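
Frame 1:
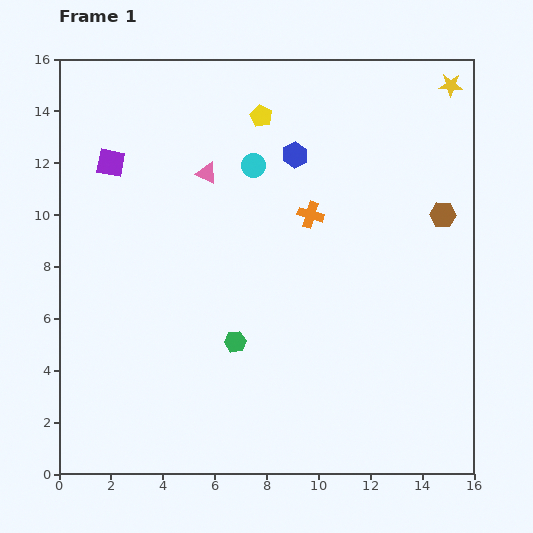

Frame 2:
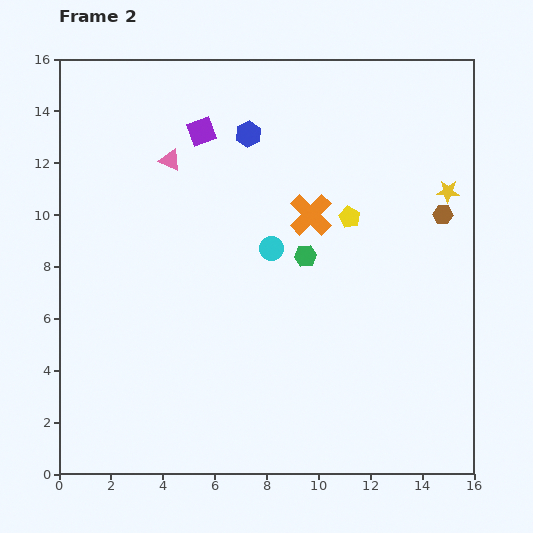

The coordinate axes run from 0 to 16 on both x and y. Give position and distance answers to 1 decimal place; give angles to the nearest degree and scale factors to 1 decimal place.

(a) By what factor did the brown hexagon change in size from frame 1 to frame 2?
0.8×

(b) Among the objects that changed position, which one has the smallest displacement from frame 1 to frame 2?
the pink triangle

(moved 1.5)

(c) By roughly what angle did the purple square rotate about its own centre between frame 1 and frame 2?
32° counter-clockwise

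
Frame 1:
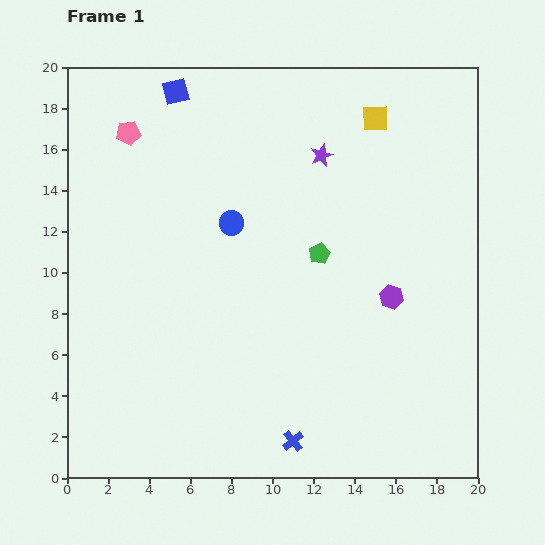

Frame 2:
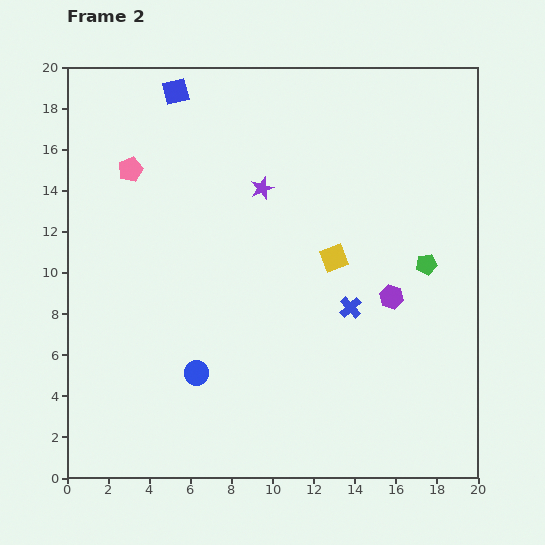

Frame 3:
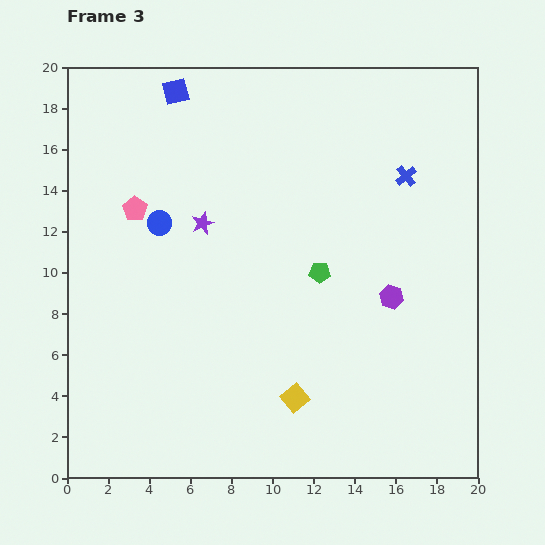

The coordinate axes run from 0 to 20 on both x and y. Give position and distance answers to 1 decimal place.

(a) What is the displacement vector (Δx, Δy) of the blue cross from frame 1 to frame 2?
(2.8, 6.5)

The blue cross was at (11.0, 1.8) in frame 1 and (13.8, 8.3) in frame 2.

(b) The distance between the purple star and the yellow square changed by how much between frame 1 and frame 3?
+6.4

Distance in frame 1: 3.2. Distance in frame 3: 9.6.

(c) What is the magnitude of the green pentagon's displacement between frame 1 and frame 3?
0.9

The green pentagon moved from (12.3, 10.9) to (12.3, 10.0), a distance of √(0.0² + 0.9²) ≈ 0.9.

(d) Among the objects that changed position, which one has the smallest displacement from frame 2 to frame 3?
the pink pentagon

(moved 1.9)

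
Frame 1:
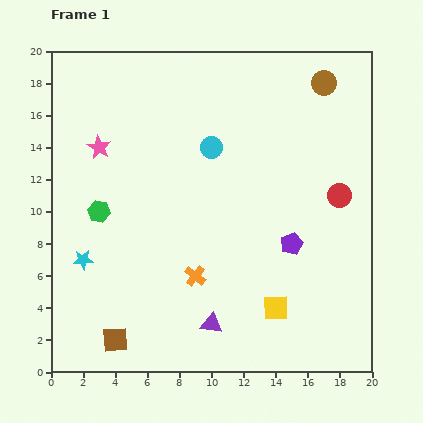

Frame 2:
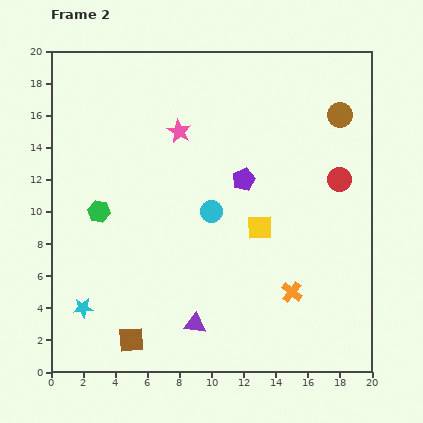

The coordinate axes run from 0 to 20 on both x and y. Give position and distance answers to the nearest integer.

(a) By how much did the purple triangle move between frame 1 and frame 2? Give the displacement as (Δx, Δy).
(-1, 0)

The purple triangle was at (10, 3) in frame 1 and (9, 3) in frame 2.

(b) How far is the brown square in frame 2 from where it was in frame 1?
1

The brown square moved from (4, 2) to (5, 2), a distance of √(1² + 0²) ≈ 1.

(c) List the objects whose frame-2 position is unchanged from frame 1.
the green hexagon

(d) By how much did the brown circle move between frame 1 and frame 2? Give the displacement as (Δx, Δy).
(1, -2)

The brown circle was at (17, 18) in frame 1 and (18, 16) in frame 2.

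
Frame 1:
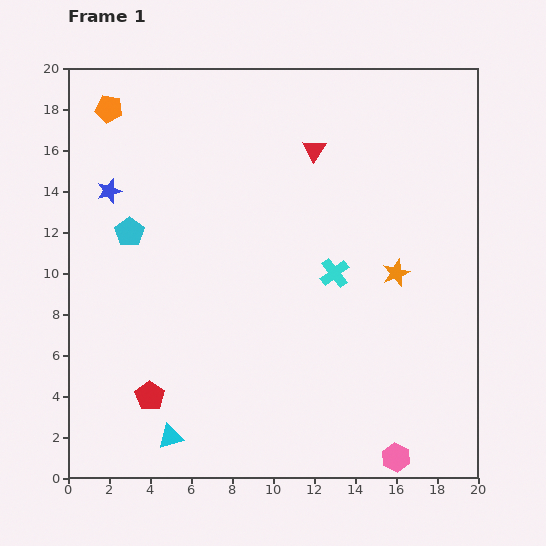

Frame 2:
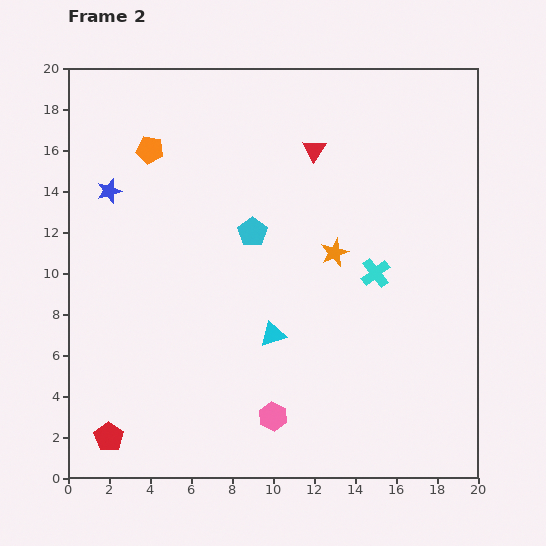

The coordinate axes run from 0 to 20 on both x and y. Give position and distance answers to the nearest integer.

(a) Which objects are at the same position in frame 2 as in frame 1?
the red triangle, the blue star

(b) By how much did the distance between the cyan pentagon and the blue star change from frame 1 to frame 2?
+5

Distance in frame 1: 2. Distance in frame 2: 7.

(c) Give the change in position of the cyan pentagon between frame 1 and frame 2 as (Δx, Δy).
(6, 0)

The cyan pentagon was at (3, 12) in frame 1 and (9, 12) in frame 2.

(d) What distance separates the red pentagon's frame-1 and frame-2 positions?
3

The red pentagon moved from (4, 4) to (2, 2), a distance of √(2² + 2²) ≈ 3.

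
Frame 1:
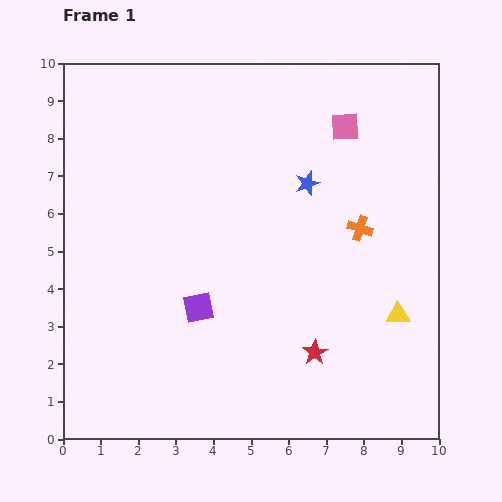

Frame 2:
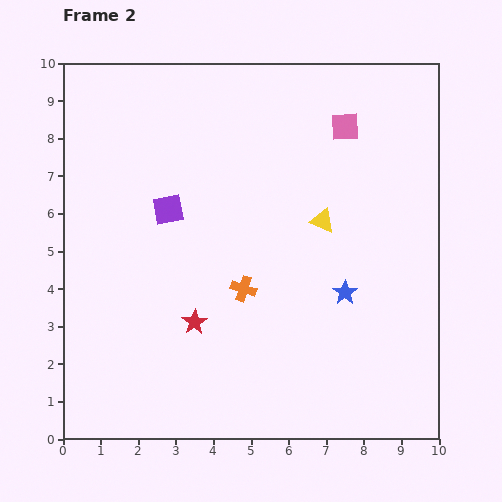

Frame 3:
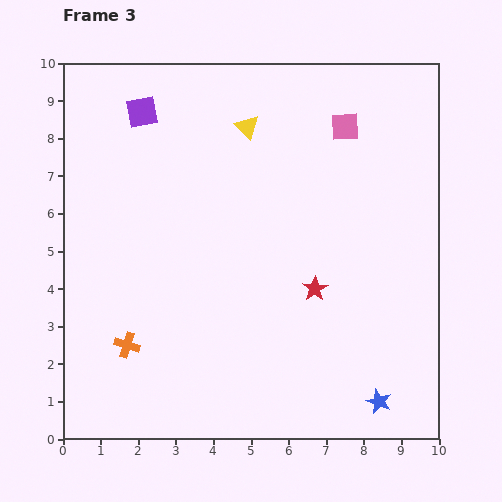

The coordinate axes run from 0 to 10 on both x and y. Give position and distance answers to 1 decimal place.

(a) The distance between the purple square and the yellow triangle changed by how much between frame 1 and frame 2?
-1.2

Distance in frame 1: 5.3. Distance in frame 2: 4.1.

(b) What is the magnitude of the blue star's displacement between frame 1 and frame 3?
6.1

The blue star moved from (6.5, 6.8) to (8.4, 1.0), a distance of √(1.9² + 5.8²) ≈ 6.1.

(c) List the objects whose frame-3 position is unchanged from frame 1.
the pink square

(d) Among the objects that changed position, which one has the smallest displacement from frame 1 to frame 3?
the red star

(moved 1.7)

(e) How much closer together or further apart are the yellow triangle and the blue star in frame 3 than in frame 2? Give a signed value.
+6.1

Distance in frame 2: 2.0. Distance in frame 3: 8.1.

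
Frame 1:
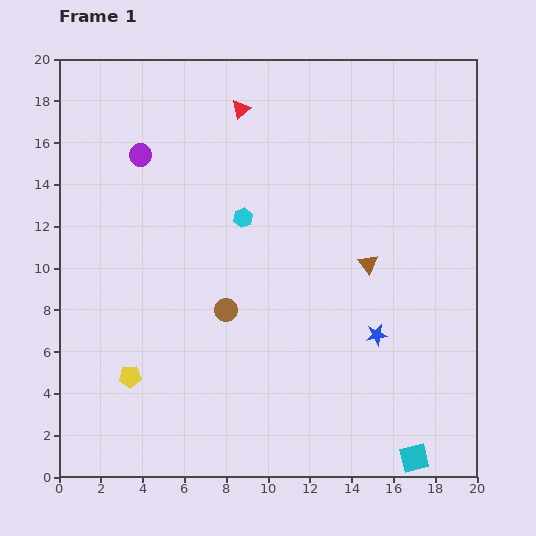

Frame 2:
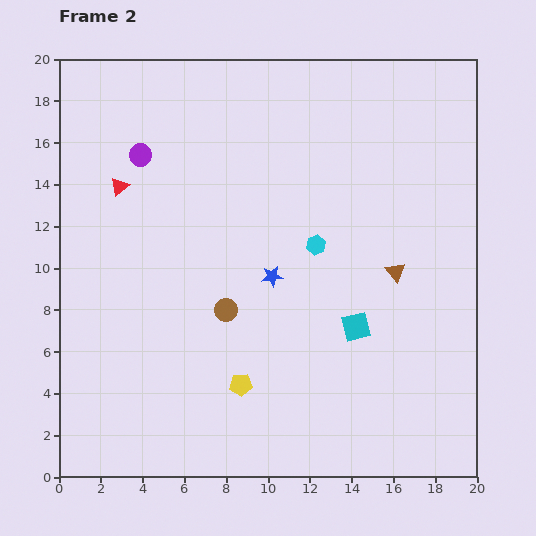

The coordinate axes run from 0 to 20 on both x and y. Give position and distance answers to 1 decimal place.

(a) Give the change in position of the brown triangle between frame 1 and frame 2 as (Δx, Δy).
(1.3, -0.4)

The brown triangle was at (14.8, 10.2) in frame 1 and (16.1, 9.8) in frame 2.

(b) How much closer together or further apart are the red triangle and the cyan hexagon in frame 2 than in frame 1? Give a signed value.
+4.6

Distance in frame 1: 5.2. Distance in frame 2: 9.8.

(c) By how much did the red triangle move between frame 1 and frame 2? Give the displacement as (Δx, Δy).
(-5.8, -3.7)

The red triangle was at (8.7, 17.6) in frame 1 and (2.9, 13.9) in frame 2.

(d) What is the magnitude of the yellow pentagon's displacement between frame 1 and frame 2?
5.3

The yellow pentagon moved from (3.4, 4.8) to (8.7, 4.4), a distance of √(5.3² + 0.4²) ≈ 5.3.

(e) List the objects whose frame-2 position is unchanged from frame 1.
the brown circle, the purple circle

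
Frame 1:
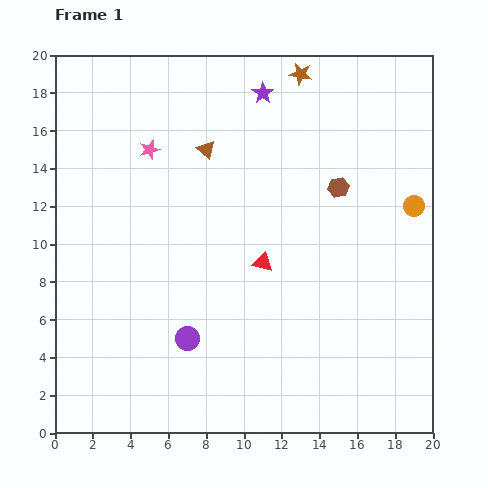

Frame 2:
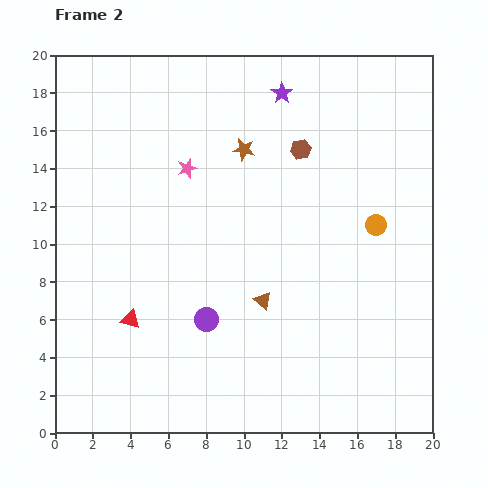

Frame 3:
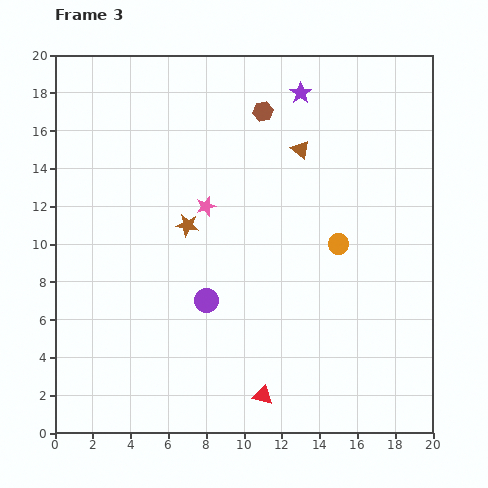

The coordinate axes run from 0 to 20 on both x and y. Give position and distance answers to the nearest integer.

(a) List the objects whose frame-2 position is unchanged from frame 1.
none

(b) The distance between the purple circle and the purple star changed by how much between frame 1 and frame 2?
-1

Distance in frame 1: 14. Distance in frame 2: 13.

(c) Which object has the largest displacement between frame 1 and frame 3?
the brown star

(moved 10; next 7)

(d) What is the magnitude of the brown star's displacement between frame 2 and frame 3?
5

The brown star moved from (10, 15) to (7, 11), a distance of √(3² + 4²) ≈ 5.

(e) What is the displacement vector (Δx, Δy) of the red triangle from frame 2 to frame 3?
(7, -4)

The red triangle was at (4, 6) in frame 2 and (11, 2) in frame 3.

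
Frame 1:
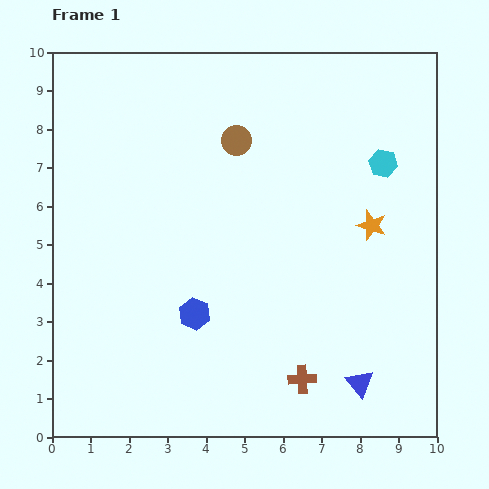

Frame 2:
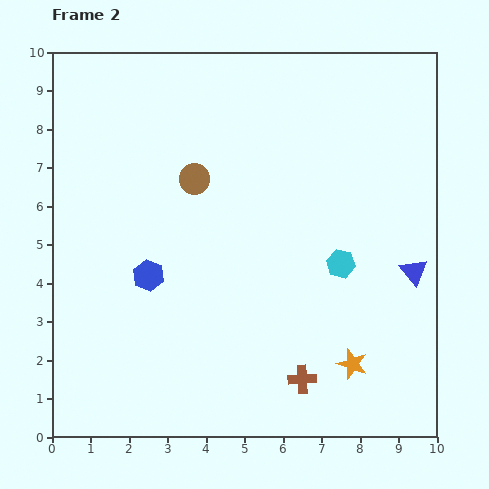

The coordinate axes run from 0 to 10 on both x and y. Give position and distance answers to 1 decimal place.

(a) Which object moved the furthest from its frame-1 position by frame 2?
the orange star

(moved 3.6; next 3.2)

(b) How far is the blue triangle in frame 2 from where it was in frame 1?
3.2

The blue triangle moved from (8.0, 1.4) to (9.4, 4.3), a distance of √(1.4² + 2.9²) ≈ 3.2.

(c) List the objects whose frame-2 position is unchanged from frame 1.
the brown cross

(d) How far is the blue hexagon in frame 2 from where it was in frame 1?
1.6

The blue hexagon moved from (3.7, 3.2) to (2.5, 4.2), a distance of √(1.2² + 1.0²) ≈ 1.6.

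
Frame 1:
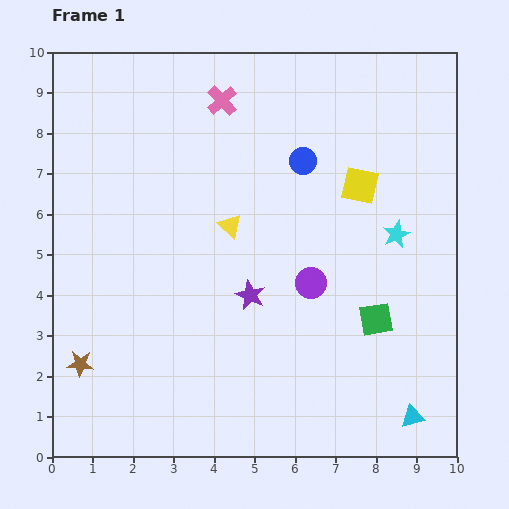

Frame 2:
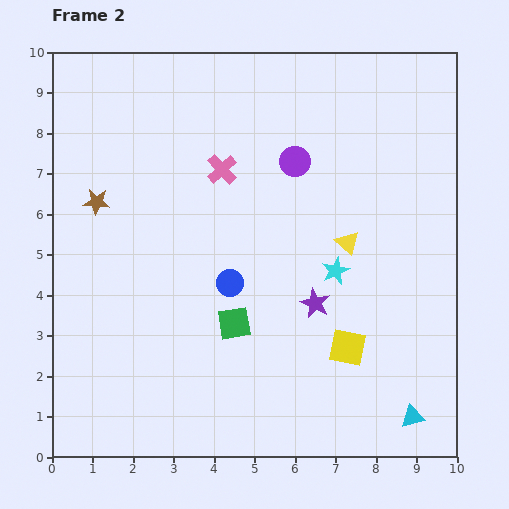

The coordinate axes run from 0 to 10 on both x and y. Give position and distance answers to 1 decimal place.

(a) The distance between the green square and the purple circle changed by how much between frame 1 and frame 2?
+2.5

Distance in frame 1: 1.8. Distance in frame 2: 4.3.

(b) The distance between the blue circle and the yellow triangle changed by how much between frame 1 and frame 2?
+0.7

Distance in frame 1: 2.4. Distance in frame 2: 3.1.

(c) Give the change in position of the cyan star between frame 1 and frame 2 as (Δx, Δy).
(-1.5, -0.9)

The cyan star was at (8.5, 5.5) in frame 1 and (7.0, 4.6) in frame 2.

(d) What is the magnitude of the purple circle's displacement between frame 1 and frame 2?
3.0

The purple circle moved from (6.4, 4.3) to (6.0, 7.3), a distance of √(0.4² + 3.0²) ≈ 3.0.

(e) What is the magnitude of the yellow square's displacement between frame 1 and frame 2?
4.0

The yellow square moved from (7.6, 6.7) to (7.3, 2.7), a distance of √(0.3² + 4.0²) ≈ 4.0.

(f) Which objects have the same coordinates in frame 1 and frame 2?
the cyan triangle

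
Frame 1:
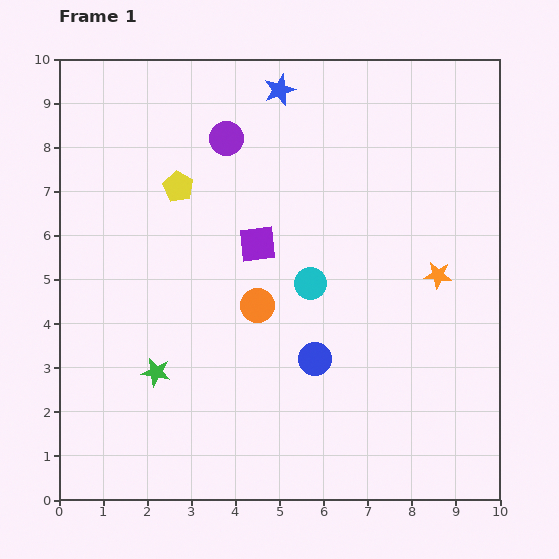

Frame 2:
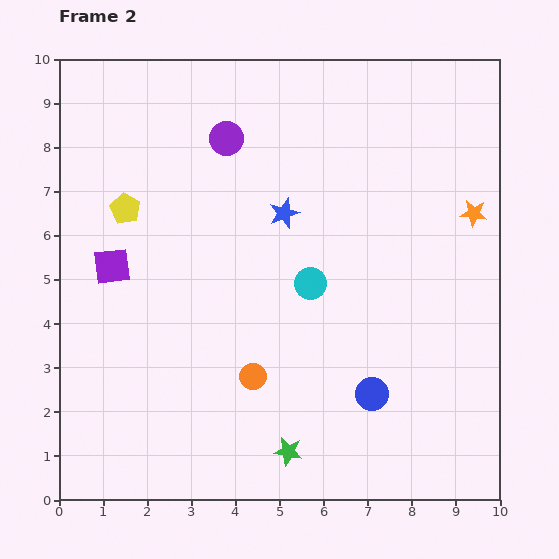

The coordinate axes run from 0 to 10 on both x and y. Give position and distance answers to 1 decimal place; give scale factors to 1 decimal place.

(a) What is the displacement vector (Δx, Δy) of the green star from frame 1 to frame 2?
(3.0, -1.8)

The green star was at (2.2, 2.9) in frame 1 and (5.2, 1.1) in frame 2.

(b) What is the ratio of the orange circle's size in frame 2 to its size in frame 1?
0.8×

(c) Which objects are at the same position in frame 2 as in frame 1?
the purple circle, the cyan circle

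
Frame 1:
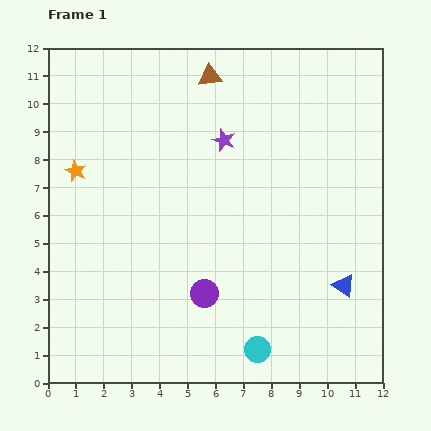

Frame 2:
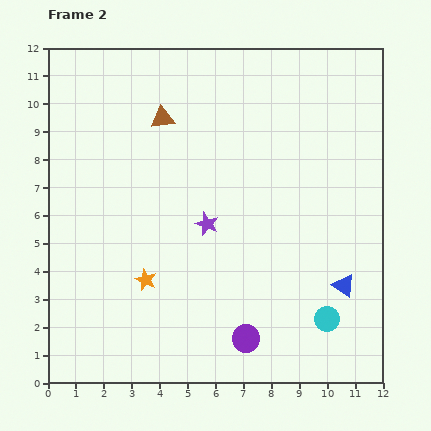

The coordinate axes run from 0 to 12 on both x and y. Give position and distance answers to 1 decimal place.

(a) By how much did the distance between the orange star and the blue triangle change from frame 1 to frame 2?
-3.3

Distance in frame 1: 10.4. Distance in frame 2: 7.1.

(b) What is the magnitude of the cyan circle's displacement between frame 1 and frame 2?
2.7

The cyan circle moved from (7.5, 1.2) to (10.0, 2.3), a distance of √(2.5² + 1.1²) ≈ 2.7.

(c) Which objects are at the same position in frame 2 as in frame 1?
the blue triangle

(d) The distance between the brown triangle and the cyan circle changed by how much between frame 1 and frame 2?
-0.6

Distance in frame 1: 9.9. Distance in frame 2: 9.3.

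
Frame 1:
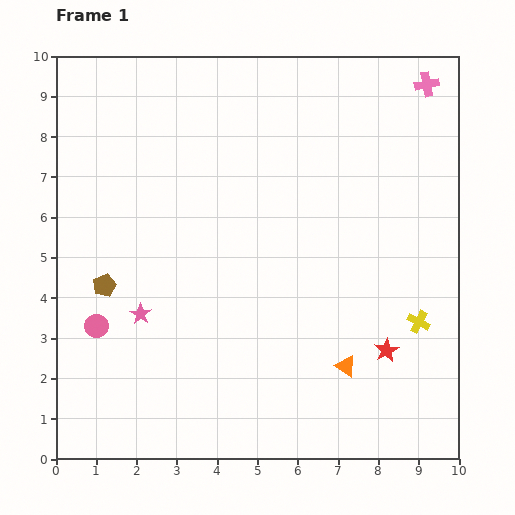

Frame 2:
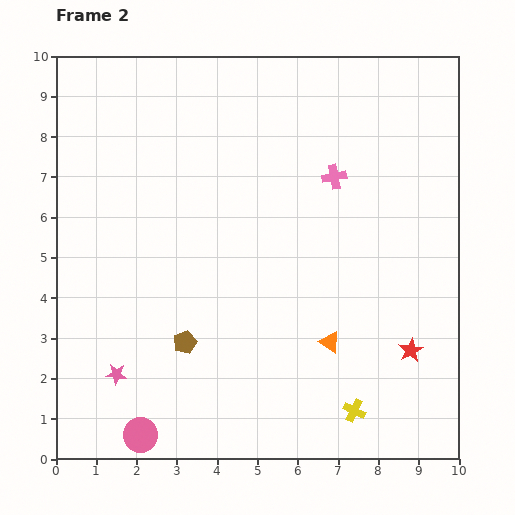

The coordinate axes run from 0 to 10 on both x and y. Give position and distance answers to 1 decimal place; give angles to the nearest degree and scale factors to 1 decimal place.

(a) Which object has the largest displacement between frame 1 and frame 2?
the pink cross

(moved 3.3; next 2.9)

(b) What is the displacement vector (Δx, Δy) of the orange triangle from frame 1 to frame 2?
(-0.4, 0.6)

The orange triangle was at (7.2, 2.3) in frame 1 and (6.8, 2.9) in frame 2.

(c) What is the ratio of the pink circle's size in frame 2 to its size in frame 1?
1.4×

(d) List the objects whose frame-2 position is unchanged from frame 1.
none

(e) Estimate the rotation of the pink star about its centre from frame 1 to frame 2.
28° counter-clockwise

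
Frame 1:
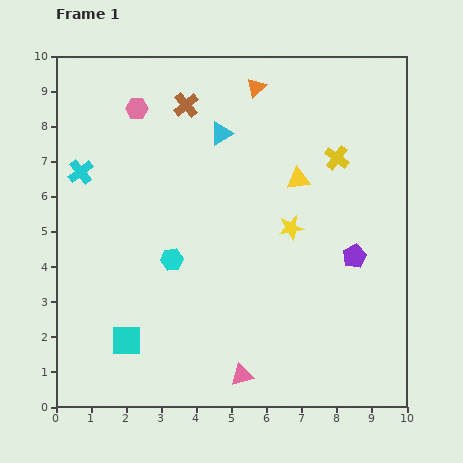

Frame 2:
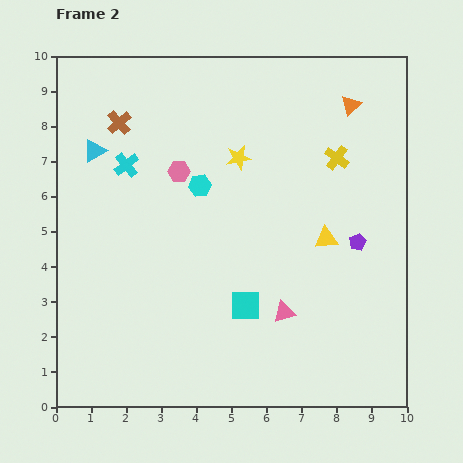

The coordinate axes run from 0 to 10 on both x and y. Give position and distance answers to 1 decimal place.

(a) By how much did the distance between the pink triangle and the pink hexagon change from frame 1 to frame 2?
-3.2

Distance in frame 1: 8.2. Distance in frame 2: 5.0.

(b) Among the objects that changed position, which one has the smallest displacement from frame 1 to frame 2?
the purple pentagon

(moved 0.4)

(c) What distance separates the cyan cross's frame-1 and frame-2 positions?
1.3

The cyan cross moved from (0.7, 6.7) to (2.0, 6.9), a distance of √(1.3² + 0.2²) ≈ 1.3.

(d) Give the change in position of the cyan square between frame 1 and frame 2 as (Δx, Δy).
(3.4, 1.0)

The cyan square was at (2.0, 1.9) in frame 1 and (5.4, 2.9) in frame 2.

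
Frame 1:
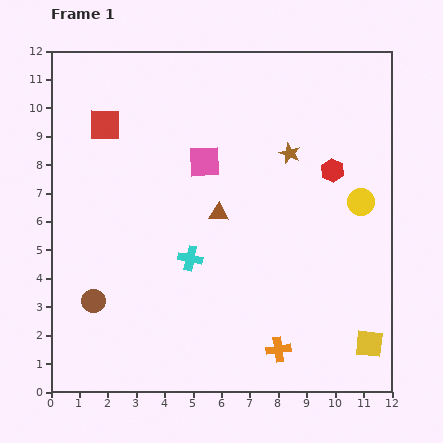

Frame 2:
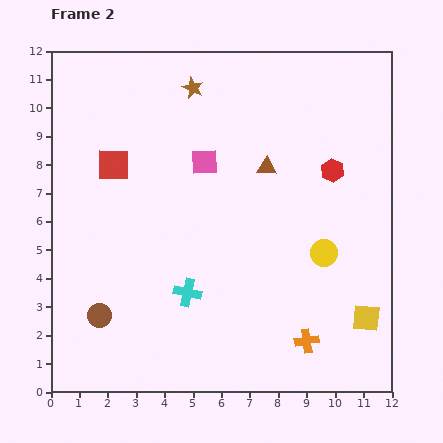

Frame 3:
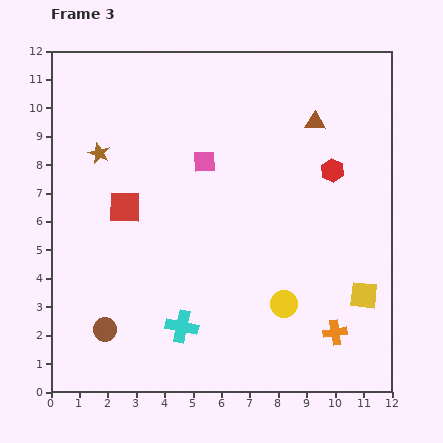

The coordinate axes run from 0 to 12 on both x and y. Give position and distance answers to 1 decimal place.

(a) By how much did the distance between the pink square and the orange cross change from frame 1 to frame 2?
+0.2

Distance in frame 1: 7.1. Distance in frame 2: 7.3.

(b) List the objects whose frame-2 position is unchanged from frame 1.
the red hexagon, the pink square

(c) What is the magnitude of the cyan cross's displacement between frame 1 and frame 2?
1.2

The cyan cross moved from (4.9, 4.7) to (4.8, 3.5), a distance of √(0.1² + 1.2²) ≈ 1.2.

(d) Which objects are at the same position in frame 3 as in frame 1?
the red hexagon, the pink square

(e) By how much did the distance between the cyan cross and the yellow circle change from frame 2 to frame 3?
-1.3

Distance in frame 2: 5.0. Distance in frame 3: 3.7.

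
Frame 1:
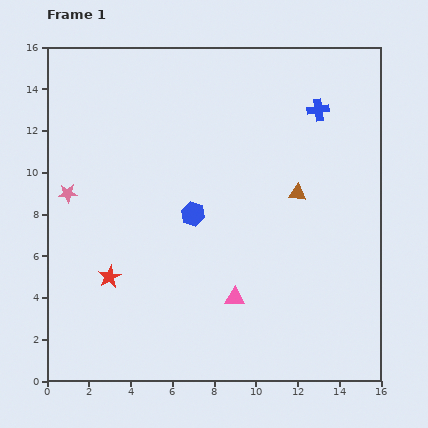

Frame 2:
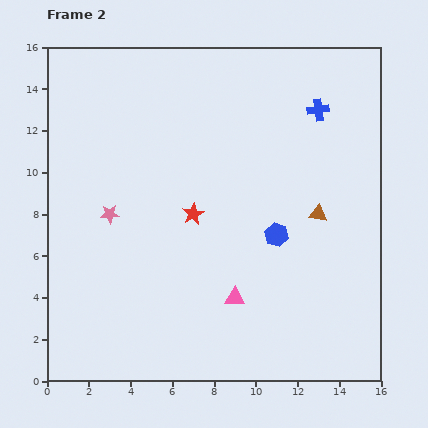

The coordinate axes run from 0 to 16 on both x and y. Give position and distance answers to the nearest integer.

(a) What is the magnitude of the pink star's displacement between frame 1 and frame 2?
2

The pink star moved from (1, 9) to (3, 8), a distance of √(2² + 1²) ≈ 2.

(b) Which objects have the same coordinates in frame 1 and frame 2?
the blue cross, the pink triangle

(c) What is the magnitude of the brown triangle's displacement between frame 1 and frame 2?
1

The brown triangle moved from (12, 9) to (13, 8), a distance of √(1² + 1²) ≈ 1.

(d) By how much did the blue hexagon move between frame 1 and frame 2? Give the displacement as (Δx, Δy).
(4, -1)

The blue hexagon was at (7, 8) in frame 1 and (11, 7) in frame 2.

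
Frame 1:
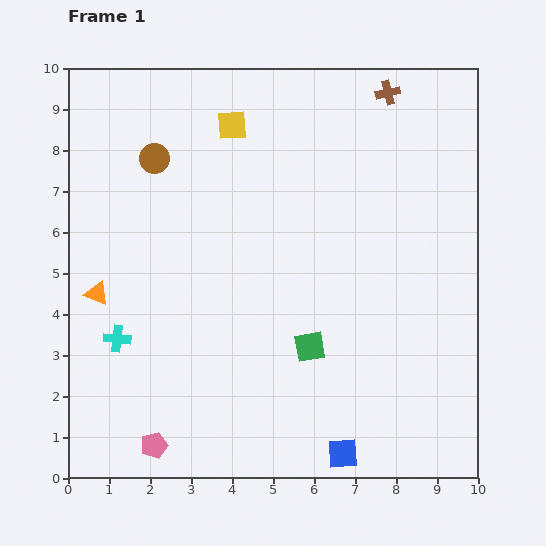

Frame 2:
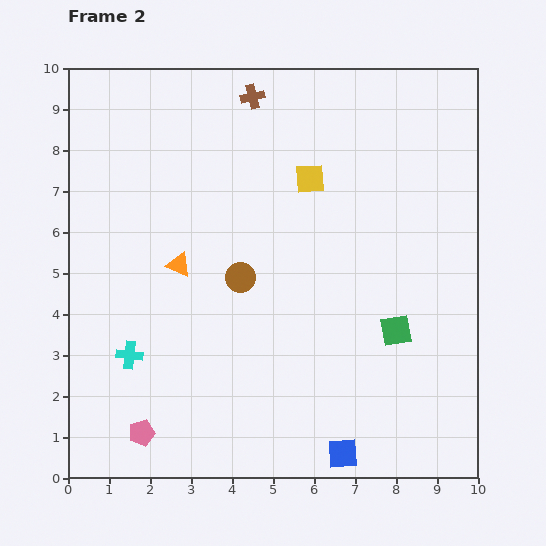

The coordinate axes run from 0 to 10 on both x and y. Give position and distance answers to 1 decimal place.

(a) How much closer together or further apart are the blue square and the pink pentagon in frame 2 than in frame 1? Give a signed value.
+0.3

Distance in frame 1: 4.6. Distance in frame 2: 4.9.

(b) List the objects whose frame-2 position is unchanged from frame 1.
the blue square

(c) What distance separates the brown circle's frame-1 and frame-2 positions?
3.6

The brown circle moved from (2.1, 7.8) to (4.2, 4.9), a distance of √(2.1² + 2.9²) ≈ 3.6.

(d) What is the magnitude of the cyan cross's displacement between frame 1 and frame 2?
0.5

The cyan cross moved from (1.2, 3.4) to (1.5, 3.0), a distance of √(0.3² + 0.4²) ≈ 0.5.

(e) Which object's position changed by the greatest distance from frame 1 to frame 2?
the brown circle

(moved 3.6; next 3.3)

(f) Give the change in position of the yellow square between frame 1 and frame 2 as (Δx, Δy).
(1.9, -1.3)

The yellow square was at (4.0, 8.6) in frame 1 and (5.9, 7.3) in frame 2.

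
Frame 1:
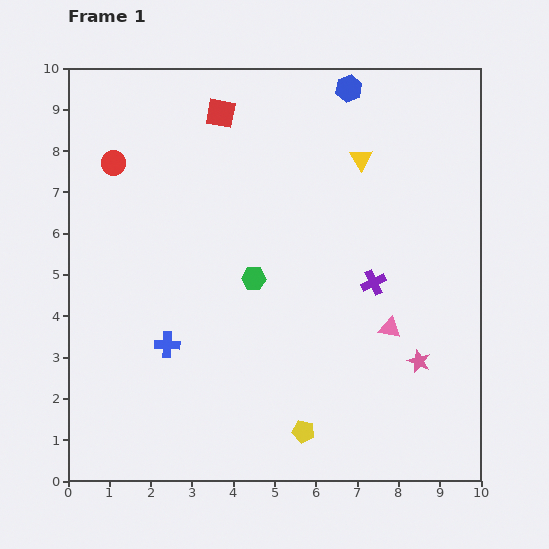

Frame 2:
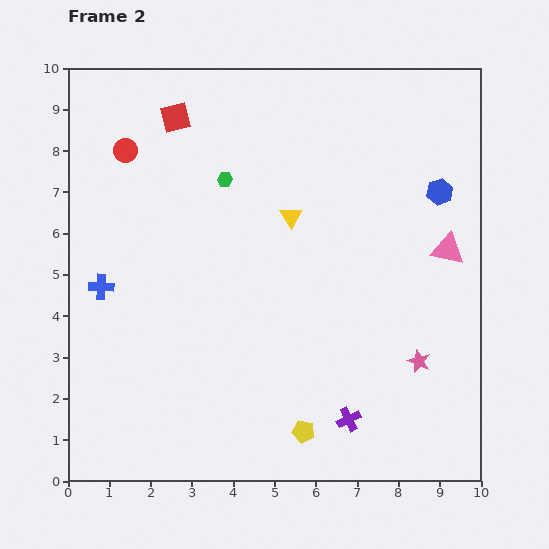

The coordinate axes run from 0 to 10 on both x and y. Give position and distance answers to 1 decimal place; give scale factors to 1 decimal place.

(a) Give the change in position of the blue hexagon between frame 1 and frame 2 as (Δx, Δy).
(2.2, -2.5)

The blue hexagon was at (6.8, 9.5) in frame 1 and (9.0, 7.0) in frame 2.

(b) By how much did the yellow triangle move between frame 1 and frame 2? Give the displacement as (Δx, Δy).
(-1.7, -1.4)

The yellow triangle was at (7.1, 7.8) in frame 1 and (5.4, 6.4) in frame 2.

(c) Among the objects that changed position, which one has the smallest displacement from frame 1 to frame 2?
the red circle

(moved 0.4)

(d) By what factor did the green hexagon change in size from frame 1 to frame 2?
0.6×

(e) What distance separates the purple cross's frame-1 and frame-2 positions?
3.4

The purple cross moved from (7.4, 4.8) to (6.8, 1.5), a distance of √(0.6² + 3.3²) ≈ 3.4.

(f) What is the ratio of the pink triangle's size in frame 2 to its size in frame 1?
1.5×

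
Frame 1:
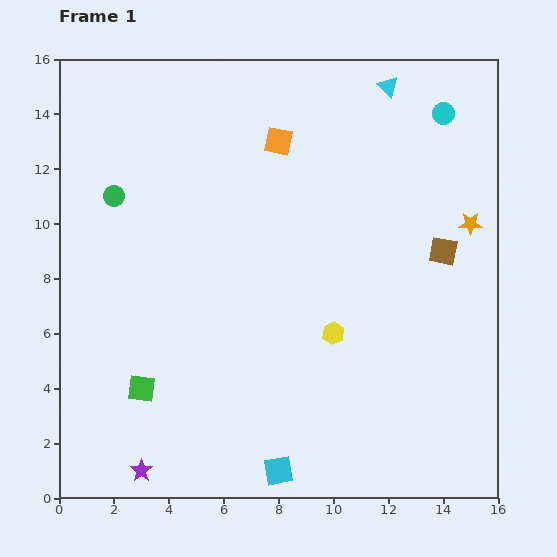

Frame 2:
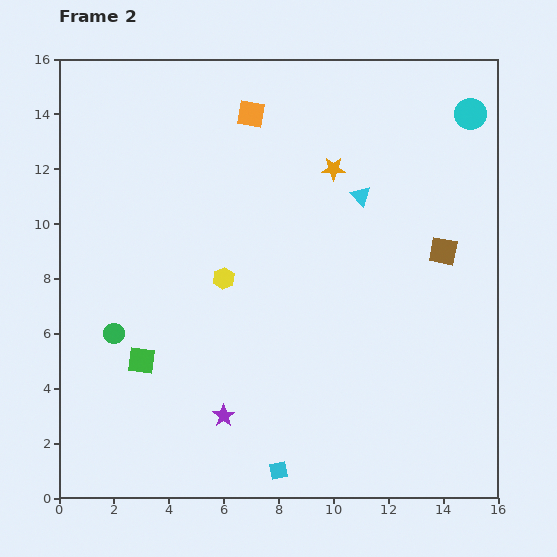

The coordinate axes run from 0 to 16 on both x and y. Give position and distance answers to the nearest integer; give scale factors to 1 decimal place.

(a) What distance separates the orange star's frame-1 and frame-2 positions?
5

The orange star moved from (15, 10) to (10, 12), a distance of √(5² + 2²) ≈ 5.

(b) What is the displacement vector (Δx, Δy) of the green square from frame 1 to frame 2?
(0, 1)

The green square was at (3, 4) in frame 1 and (3, 5) in frame 2.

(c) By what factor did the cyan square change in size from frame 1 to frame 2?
0.6×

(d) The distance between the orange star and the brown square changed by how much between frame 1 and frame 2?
+4

Distance in frame 1: 1. Distance in frame 2: 5.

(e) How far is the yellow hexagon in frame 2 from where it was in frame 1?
4

The yellow hexagon moved from (10, 6) to (6, 8), a distance of √(4² + 2²) ≈ 4.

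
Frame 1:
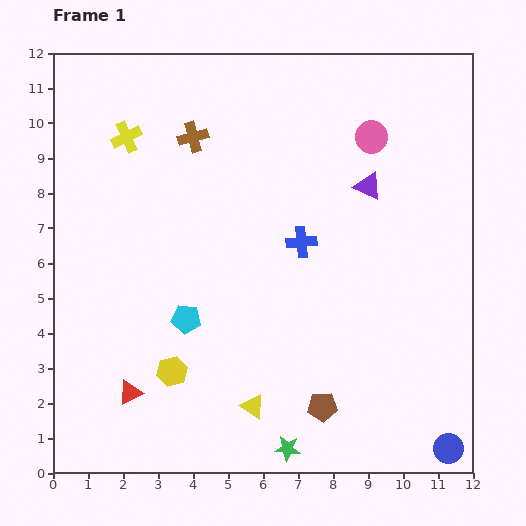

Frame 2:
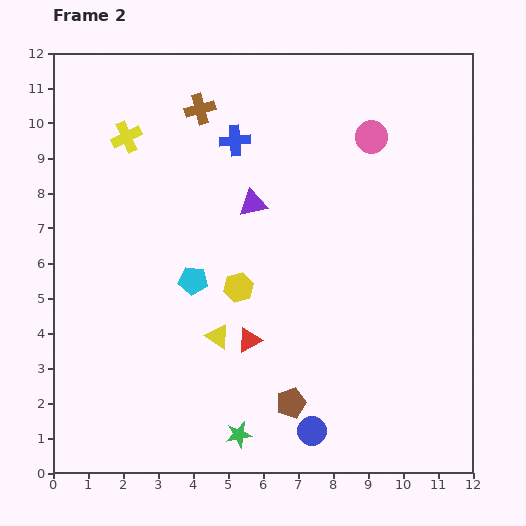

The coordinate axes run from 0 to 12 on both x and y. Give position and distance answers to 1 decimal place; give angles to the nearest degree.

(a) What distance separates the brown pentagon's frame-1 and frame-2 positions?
0.9

The brown pentagon moved from (7.7, 1.9) to (6.8, 2.0), a distance of √(0.9² + 0.1²) ≈ 0.9.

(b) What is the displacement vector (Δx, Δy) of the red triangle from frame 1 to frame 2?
(3.4, 1.5)

The red triangle was at (2.2, 2.3) in frame 1 and (5.6, 3.8) in frame 2.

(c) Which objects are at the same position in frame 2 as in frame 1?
the pink circle, the yellow cross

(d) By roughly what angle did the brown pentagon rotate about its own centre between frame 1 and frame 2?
16° counter-clockwise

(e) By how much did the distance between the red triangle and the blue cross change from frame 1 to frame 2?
-0.8

Distance in frame 1: 6.5. Distance in frame 2: 5.7.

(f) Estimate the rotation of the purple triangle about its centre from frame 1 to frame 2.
36° counter-clockwise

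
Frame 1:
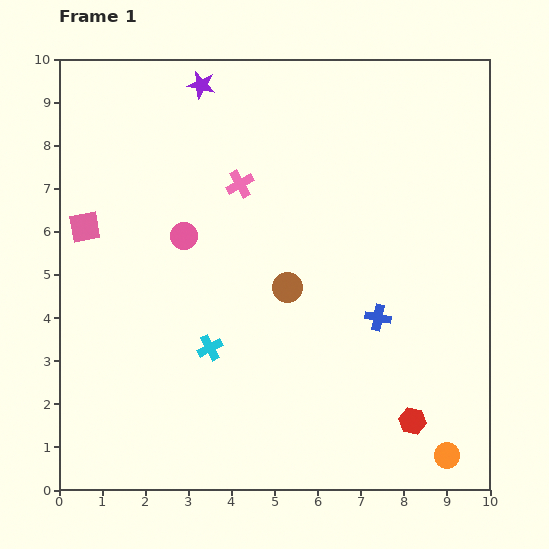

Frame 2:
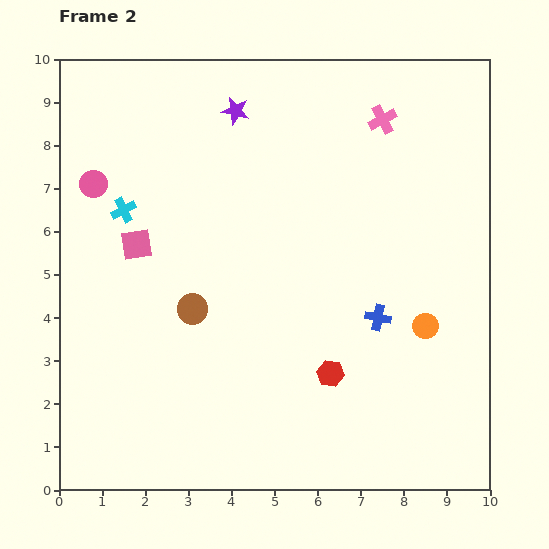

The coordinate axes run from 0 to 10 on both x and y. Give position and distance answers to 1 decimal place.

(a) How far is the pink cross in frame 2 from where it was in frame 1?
3.6

The pink cross moved from (4.2, 7.1) to (7.5, 8.6), a distance of √(3.3² + 1.5²) ≈ 3.6.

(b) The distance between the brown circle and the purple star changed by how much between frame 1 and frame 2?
-0.4

Distance in frame 1: 5.1. Distance in frame 2: 4.7.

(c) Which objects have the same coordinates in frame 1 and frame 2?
the blue cross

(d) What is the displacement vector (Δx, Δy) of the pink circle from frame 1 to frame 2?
(-2.1, 1.2)

The pink circle was at (2.9, 5.9) in frame 1 and (0.8, 7.1) in frame 2.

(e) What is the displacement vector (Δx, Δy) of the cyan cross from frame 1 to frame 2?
(-2.0, 3.2)

The cyan cross was at (3.5, 3.3) in frame 1 and (1.5, 6.5) in frame 2.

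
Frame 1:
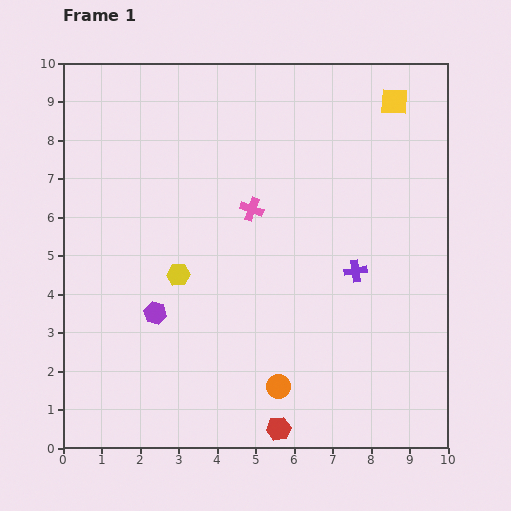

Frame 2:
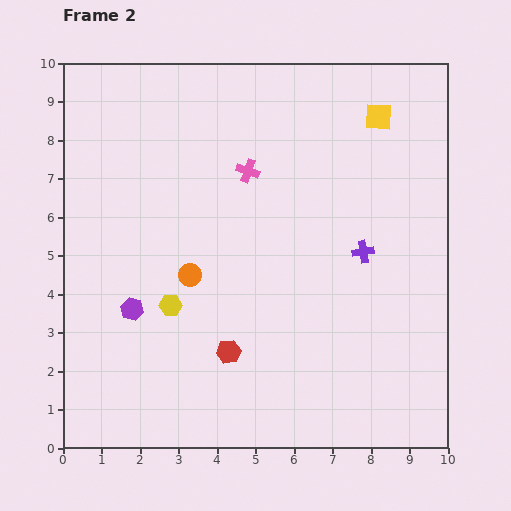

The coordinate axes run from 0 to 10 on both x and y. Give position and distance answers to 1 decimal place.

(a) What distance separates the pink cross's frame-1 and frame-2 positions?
1.0

The pink cross moved from (4.9, 6.2) to (4.8, 7.2), a distance of √(0.1² + 1.0²) ≈ 1.0.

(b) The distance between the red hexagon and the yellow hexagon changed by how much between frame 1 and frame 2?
-2.9

Distance in frame 1: 4.8. Distance in frame 2: 1.9.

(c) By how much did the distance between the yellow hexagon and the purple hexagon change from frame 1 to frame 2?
-0.2

Distance in frame 1: 1.2. Distance in frame 2: 1.0.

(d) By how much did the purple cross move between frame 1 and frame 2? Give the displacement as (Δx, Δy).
(0.2, 0.5)

The purple cross was at (7.6, 4.6) in frame 1 and (7.8, 5.1) in frame 2.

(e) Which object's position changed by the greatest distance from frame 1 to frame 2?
the orange circle

(moved 3.7; next 2.4)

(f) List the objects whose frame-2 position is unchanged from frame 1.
none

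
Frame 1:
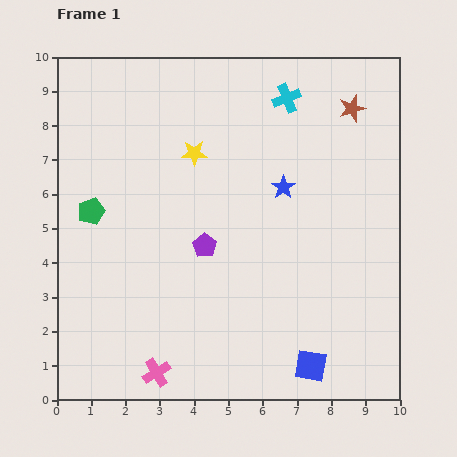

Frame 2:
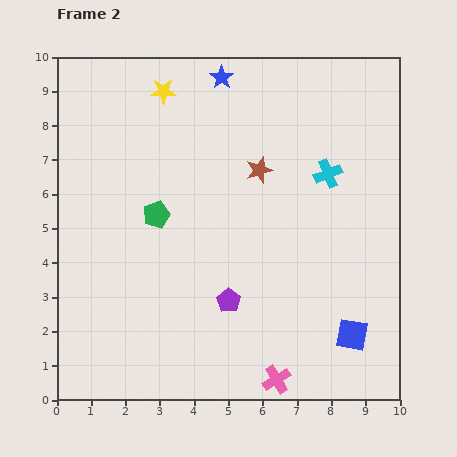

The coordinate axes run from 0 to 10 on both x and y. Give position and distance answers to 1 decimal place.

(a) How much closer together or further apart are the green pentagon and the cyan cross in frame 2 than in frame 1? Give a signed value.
-1.5

Distance in frame 1: 6.6. Distance in frame 2: 5.1.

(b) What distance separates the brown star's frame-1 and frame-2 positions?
3.2

The brown star moved from (8.6, 8.5) to (5.9, 6.7), a distance of √(2.7² + 1.8²) ≈ 3.2.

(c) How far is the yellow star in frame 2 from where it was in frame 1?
2.0

The yellow star moved from (4.0, 7.2) to (3.1, 9.0), a distance of √(0.9² + 1.8²) ≈ 2.0.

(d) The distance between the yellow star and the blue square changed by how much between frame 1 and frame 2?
+1.9

Distance in frame 1: 7.1. Distance in frame 2: 9.0.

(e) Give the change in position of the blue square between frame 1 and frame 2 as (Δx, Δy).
(1.2, 0.9)

The blue square was at (7.4, 1.0) in frame 1 and (8.6, 1.9) in frame 2.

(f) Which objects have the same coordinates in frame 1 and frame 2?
none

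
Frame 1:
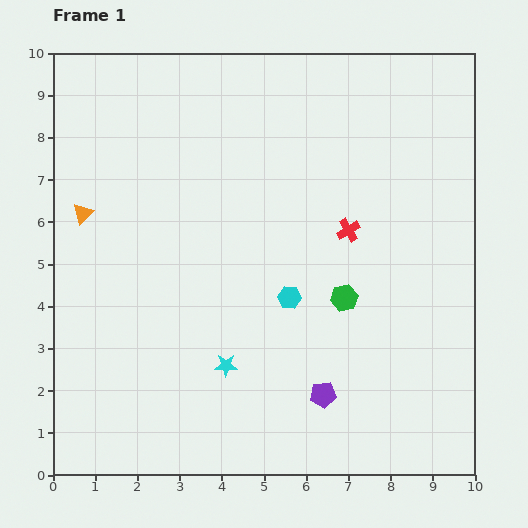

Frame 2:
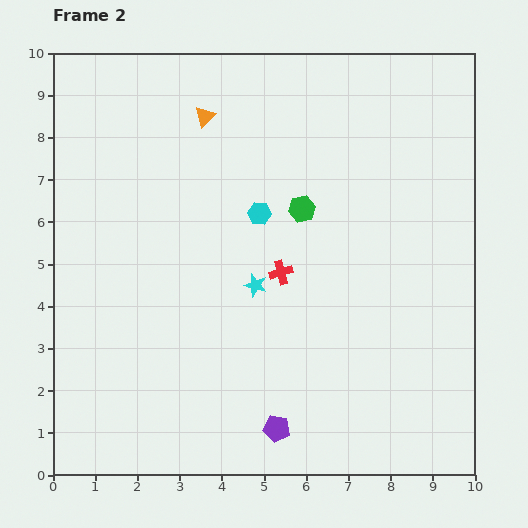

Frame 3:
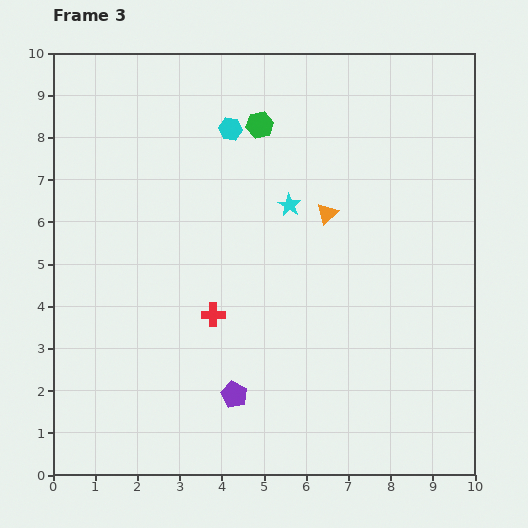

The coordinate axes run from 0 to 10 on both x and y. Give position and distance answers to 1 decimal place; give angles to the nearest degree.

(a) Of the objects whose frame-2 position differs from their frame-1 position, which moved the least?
the purple pentagon

(moved 1.4)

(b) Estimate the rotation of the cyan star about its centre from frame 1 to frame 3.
30° clockwise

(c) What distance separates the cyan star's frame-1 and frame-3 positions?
4.1

The cyan star moved from (4.1, 2.6) to (5.6, 6.4), a distance of √(1.5² + 3.8²) ≈ 4.1.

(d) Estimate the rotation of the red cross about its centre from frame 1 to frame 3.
31° clockwise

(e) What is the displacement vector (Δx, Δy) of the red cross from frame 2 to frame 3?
(-1.6, -1.0)

The red cross was at (5.4, 4.8) in frame 2 and (3.8, 3.8) in frame 3.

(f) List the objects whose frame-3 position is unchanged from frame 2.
none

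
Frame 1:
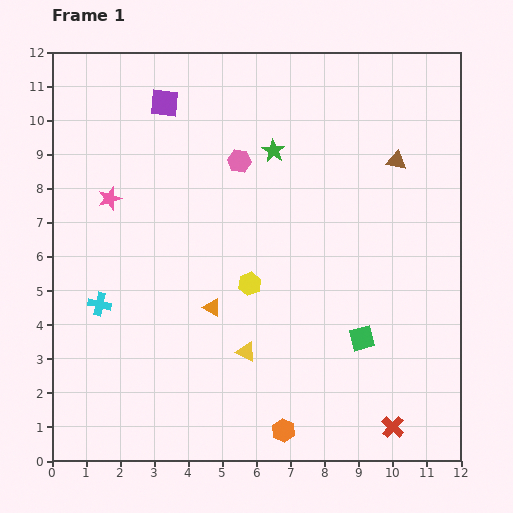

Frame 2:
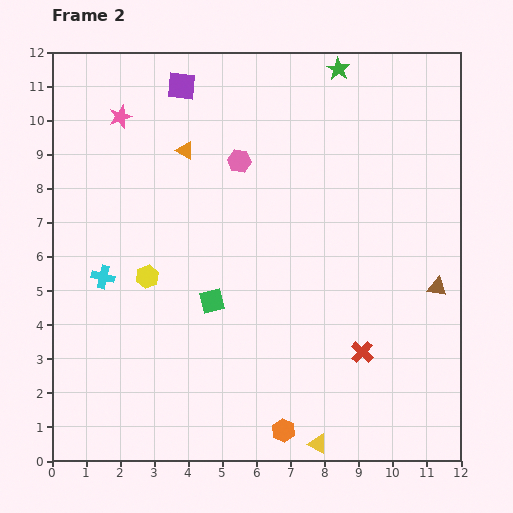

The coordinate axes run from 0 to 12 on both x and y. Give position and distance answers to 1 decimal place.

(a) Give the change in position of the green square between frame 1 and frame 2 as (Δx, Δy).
(-4.4, 1.1)

The green square was at (9.1, 3.6) in frame 1 and (4.7, 4.7) in frame 2.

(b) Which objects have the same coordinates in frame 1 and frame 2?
the orange hexagon, the pink hexagon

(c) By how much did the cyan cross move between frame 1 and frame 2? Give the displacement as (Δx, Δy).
(0.1, 0.8)

The cyan cross was at (1.4, 4.6) in frame 1 and (1.5, 5.4) in frame 2.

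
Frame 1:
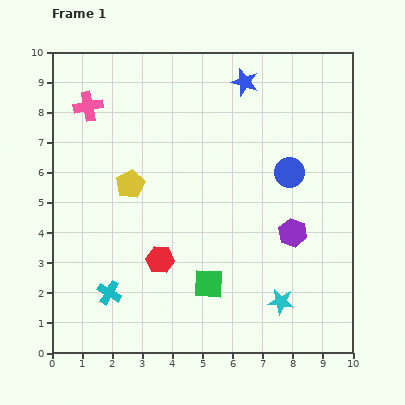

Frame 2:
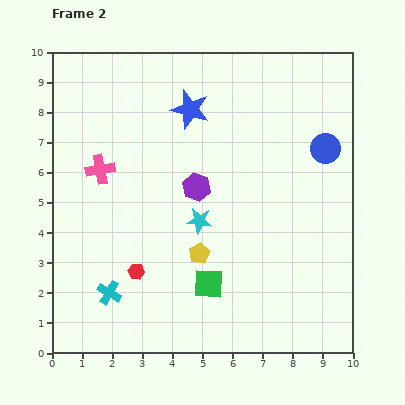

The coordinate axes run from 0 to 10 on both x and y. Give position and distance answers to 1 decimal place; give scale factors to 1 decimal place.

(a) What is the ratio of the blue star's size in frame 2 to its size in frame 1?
1.4×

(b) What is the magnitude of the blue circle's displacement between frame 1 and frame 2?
1.4

The blue circle moved from (7.9, 6.0) to (9.1, 6.8), a distance of √(1.2² + 0.8²) ≈ 1.4.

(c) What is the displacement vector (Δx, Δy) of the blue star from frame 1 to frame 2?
(-1.8, -0.9)

The blue star was at (6.4, 9.0) in frame 1 and (4.6, 8.1) in frame 2.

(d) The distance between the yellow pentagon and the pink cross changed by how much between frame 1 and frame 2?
+1.3

Distance in frame 1: 3.0. Distance in frame 2: 4.3.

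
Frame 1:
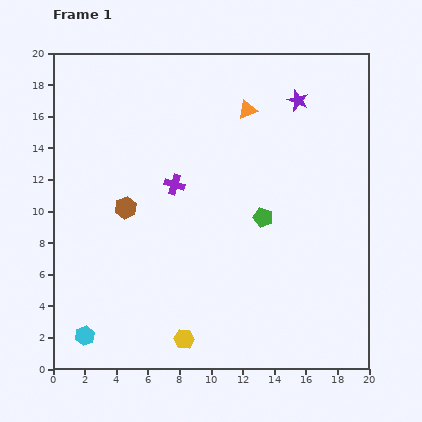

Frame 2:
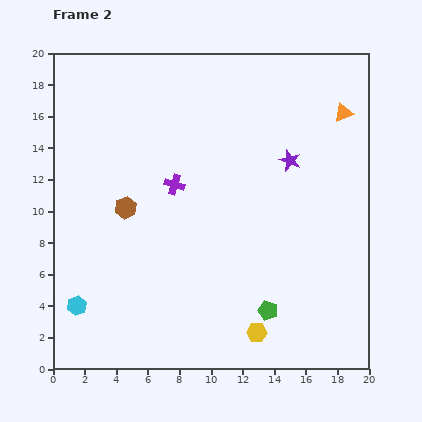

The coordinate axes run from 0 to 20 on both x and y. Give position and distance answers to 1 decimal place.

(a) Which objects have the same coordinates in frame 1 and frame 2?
the purple cross, the brown hexagon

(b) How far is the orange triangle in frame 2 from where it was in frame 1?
6.1

The orange triangle moved from (12.3, 16.4) to (18.4, 16.2), a distance of √(6.1² + 0.2²) ≈ 6.1.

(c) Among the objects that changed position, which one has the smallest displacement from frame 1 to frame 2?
the cyan hexagon

(moved 2.0)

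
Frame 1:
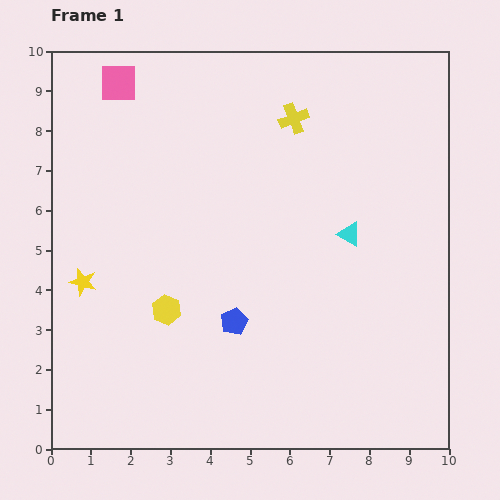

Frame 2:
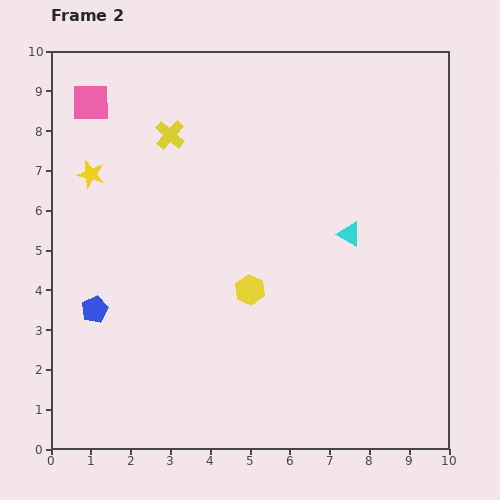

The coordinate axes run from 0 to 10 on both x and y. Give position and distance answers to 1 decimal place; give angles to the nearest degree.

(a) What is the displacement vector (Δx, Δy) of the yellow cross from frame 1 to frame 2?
(-3.1, -0.4)

The yellow cross was at (6.1, 8.3) in frame 1 and (3.0, 7.9) in frame 2.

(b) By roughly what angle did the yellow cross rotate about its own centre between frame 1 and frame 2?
28° counter-clockwise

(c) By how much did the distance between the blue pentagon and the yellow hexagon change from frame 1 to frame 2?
+2.2

Distance in frame 1: 1.7. Distance in frame 2: 3.9.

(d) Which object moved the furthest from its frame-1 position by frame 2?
the blue pentagon

(moved 3.5; next 3.1)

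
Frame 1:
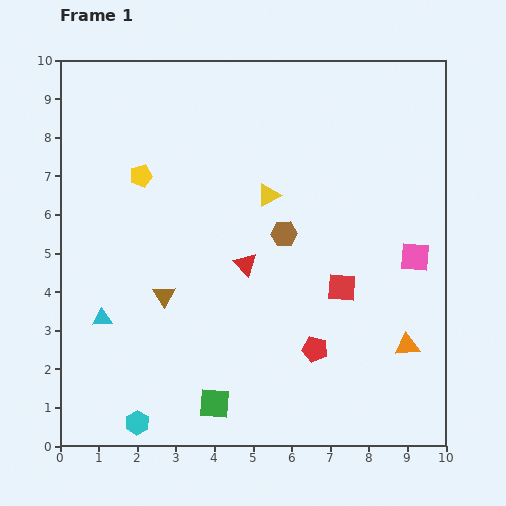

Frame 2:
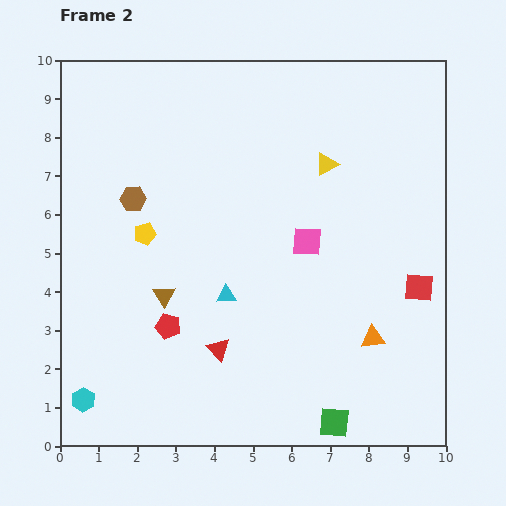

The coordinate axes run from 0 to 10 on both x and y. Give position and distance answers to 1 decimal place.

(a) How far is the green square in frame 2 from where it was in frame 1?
3.1

The green square moved from (4.0, 1.1) to (7.1, 0.6), a distance of √(3.1² + 0.5²) ≈ 3.1.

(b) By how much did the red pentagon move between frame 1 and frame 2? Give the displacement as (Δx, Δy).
(-3.8, 0.6)

The red pentagon was at (6.6, 2.5) in frame 1 and (2.8, 3.1) in frame 2.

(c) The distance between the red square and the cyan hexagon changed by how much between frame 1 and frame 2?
+2.8

Distance in frame 1: 6.4. Distance in frame 2: 9.2.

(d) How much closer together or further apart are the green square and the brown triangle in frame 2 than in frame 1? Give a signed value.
+2.4

Distance in frame 1: 3.1. Distance in frame 2: 5.5.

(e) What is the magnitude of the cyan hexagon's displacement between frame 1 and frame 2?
1.5

The cyan hexagon moved from (2.0, 0.6) to (0.6, 1.2), a distance of √(1.4² + 0.6²) ≈ 1.5.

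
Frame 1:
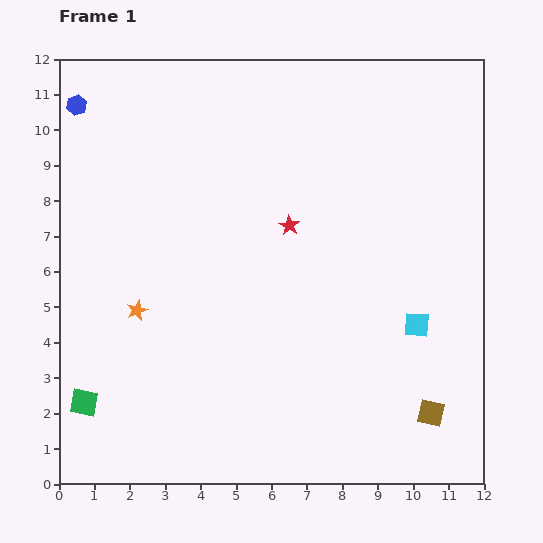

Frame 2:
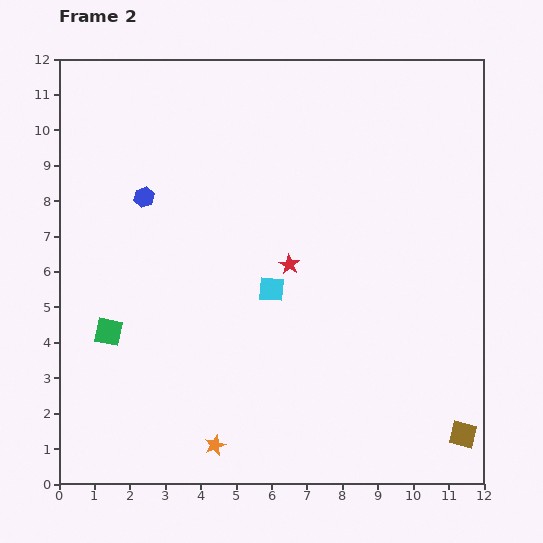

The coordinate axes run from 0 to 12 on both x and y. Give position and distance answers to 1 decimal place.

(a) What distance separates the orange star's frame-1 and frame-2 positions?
4.4

The orange star moved from (2.2, 4.9) to (4.4, 1.1), a distance of √(2.2² + 3.8²) ≈ 4.4.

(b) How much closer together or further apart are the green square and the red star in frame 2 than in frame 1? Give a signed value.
-2.3

Distance in frame 1: 7.7. Distance in frame 2: 5.4.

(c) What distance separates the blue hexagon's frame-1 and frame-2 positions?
3.2

The blue hexagon moved from (0.5, 10.7) to (2.4, 8.1), a distance of √(1.9² + 2.6²) ≈ 3.2.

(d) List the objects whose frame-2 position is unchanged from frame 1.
none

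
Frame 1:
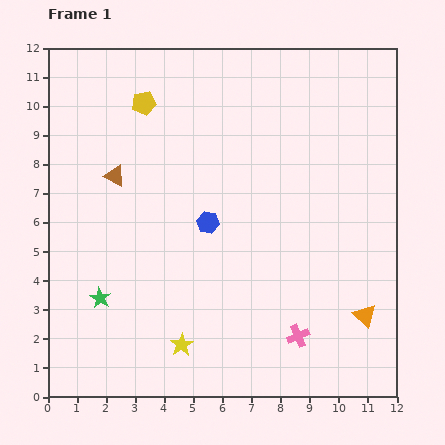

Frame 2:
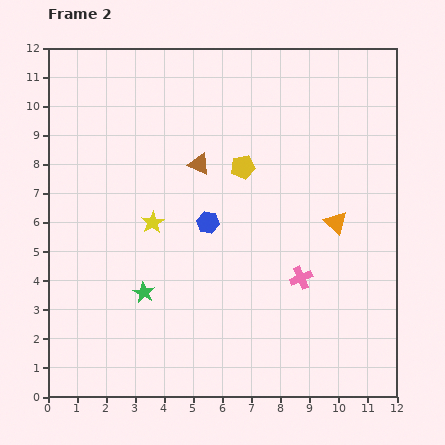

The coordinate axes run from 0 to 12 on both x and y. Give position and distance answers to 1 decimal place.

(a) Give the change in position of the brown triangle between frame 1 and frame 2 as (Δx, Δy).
(2.9, 0.4)

The brown triangle was at (2.3, 7.6) in frame 1 and (5.2, 8.0) in frame 2.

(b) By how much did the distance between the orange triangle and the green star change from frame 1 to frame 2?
-2.1

Distance in frame 1: 9.1. Distance in frame 2: 7.0.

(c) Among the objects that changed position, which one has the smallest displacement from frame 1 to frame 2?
the green star

(moved 1.5)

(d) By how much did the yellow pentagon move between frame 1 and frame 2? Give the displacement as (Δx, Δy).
(3.4, -2.2)

The yellow pentagon was at (3.3, 10.1) in frame 1 and (6.7, 7.9) in frame 2.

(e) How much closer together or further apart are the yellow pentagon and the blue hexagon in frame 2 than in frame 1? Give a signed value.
-2.5

Distance in frame 1: 4.7. Distance in frame 2: 2.2.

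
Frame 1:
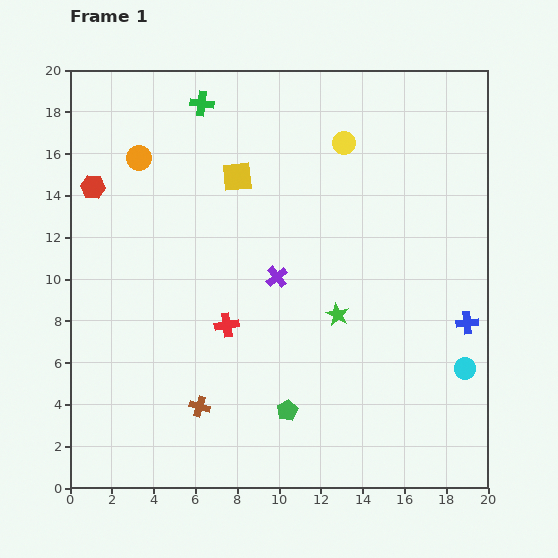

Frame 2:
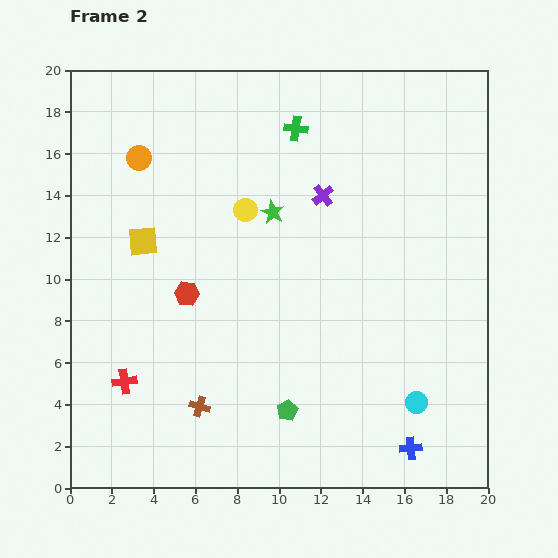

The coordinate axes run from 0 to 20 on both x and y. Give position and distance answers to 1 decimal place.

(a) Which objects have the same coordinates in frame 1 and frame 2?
the brown cross, the green pentagon, the orange circle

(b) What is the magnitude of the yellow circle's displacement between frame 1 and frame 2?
5.7

The yellow circle moved from (13.1, 16.5) to (8.4, 13.3), a distance of √(4.7² + 3.2²) ≈ 5.7.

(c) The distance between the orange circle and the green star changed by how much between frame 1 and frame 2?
-5.2

Distance in frame 1: 12.1. Distance in frame 2: 6.9.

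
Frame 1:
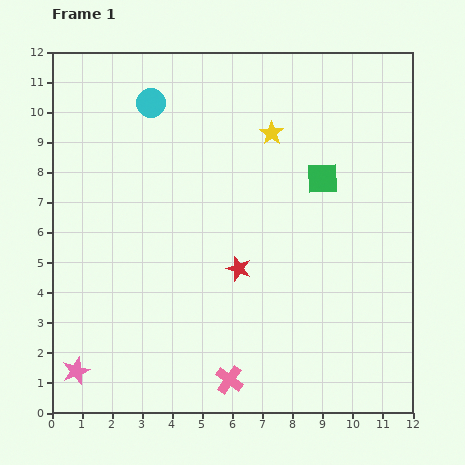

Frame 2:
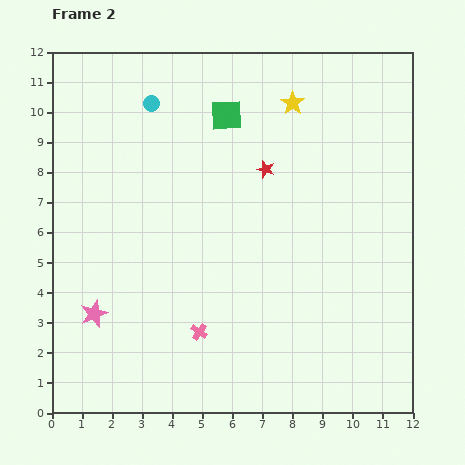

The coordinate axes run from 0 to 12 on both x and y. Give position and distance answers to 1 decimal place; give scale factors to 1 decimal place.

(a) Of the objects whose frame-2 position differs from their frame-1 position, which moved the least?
the yellow star

(moved 1.2)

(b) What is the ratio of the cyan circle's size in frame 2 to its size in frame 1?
0.6×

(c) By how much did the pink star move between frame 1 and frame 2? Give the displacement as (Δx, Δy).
(0.6, 1.9)

The pink star was at (0.8, 1.4) in frame 1 and (1.4, 3.3) in frame 2.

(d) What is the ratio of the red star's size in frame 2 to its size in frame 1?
0.7×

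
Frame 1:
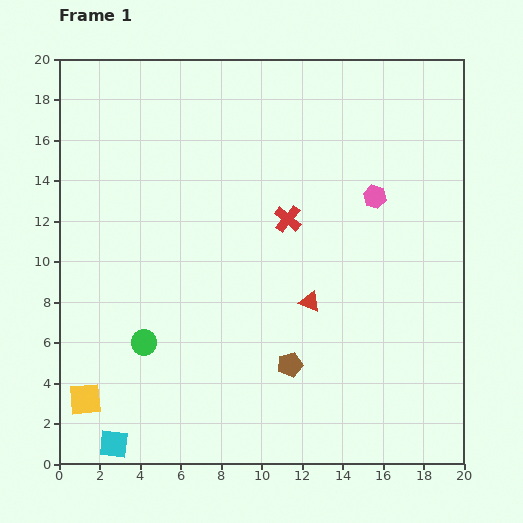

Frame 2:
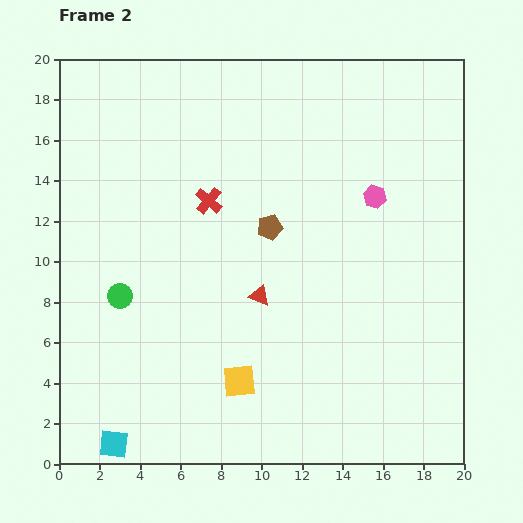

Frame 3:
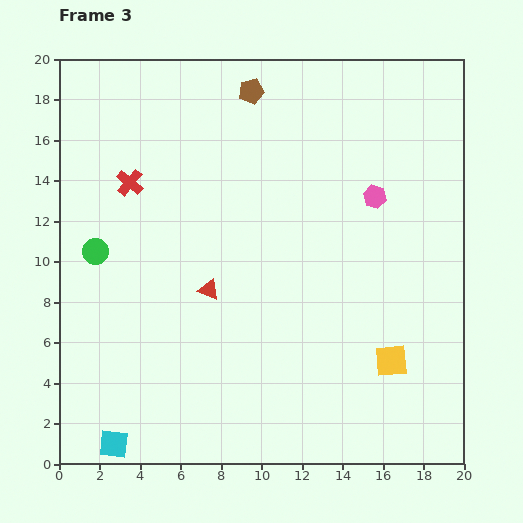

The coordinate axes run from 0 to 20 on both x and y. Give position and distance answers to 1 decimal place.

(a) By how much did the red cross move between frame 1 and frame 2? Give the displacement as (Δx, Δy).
(-3.9, 0.9)

The red cross was at (11.3, 12.1) in frame 1 and (7.4, 13.0) in frame 2.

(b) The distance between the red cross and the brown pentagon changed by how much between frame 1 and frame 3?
+0.3

Distance in frame 1: 7.2. Distance in frame 3: 7.5.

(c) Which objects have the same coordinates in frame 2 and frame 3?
the pink hexagon, the cyan square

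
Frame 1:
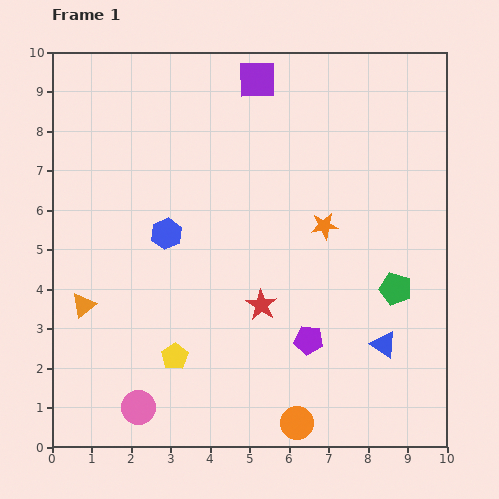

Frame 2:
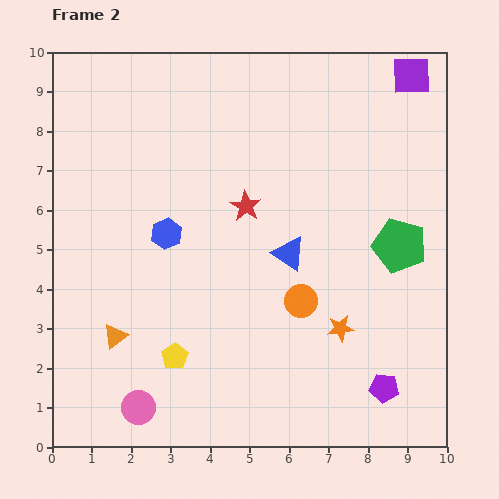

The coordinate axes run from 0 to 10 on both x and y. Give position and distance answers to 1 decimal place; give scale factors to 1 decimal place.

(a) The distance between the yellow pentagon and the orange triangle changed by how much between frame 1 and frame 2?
-1.0

Distance in frame 1: 2.6. Distance in frame 2: 1.6.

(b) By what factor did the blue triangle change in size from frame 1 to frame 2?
1.3×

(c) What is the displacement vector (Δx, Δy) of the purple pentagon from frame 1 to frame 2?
(1.9, -1.2)

The purple pentagon was at (6.5, 2.7) in frame 1 and (8.4, 1.5) in frame 2.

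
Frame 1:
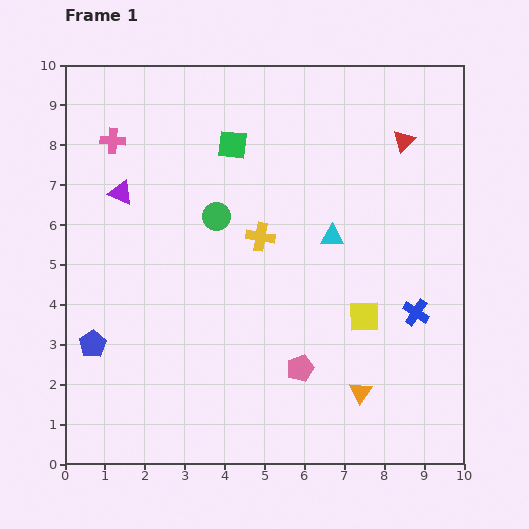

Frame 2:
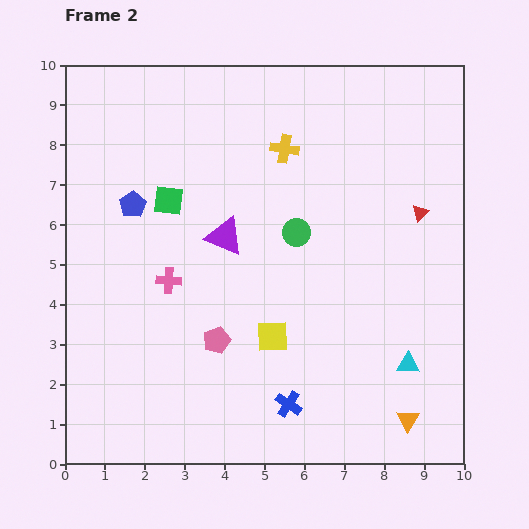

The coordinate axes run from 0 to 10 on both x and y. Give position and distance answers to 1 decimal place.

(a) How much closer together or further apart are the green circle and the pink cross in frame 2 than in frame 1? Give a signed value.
+0.2

Distance in frame 1: 3.2. Distance in frame 2: 3.4.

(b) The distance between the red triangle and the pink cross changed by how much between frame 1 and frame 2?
-0.8

Distance in frame 1: 7.3. Distance in frame 2: 6.5.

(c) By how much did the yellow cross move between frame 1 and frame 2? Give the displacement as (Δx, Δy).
(0.6, 2.2)

The yellow cross was at (4.9, 5.7) in frame 1 and (5.5, 7.9) in frame 2.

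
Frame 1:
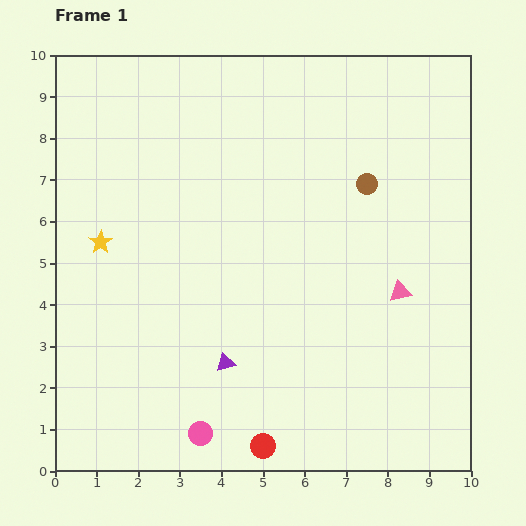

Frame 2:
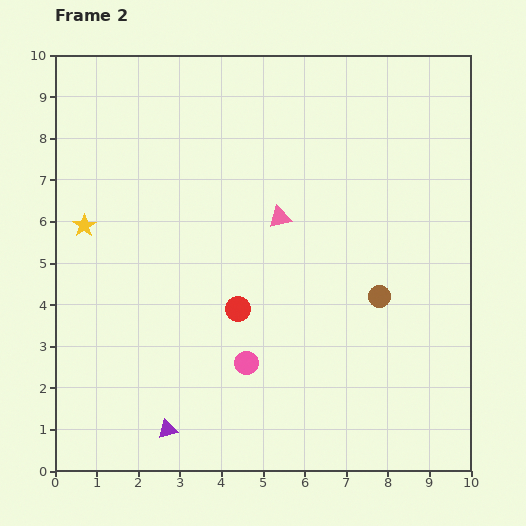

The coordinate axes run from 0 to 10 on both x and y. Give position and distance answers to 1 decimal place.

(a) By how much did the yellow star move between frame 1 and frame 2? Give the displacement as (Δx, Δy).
(-0.4, 0.4)

The yellow star was at (1.1, 5.5) in frame 1 and (0.7, 5.9) in frame 2.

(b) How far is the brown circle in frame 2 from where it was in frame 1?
2.7

The brown circle moved from (7.5, 6.9) to (7.8, 4.2), a distance of √(0.3² + 2.7²) ≈ 2.7.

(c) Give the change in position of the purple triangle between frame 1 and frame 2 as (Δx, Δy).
(-1.4, -1.6)

The purple triangle was at (4.1, 2.6) in frame 1 and (2.7, 1.0) in frame 2.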